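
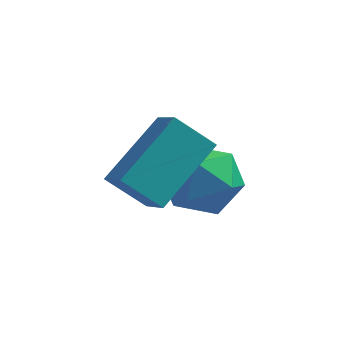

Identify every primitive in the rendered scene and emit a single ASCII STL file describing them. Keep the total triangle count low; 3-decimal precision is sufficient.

solid 
facet normal -0.591 0.636 -0.497
outer loop
vertex 0.915 -0.124 0.592
vertex 1.598 1.352 1.668
vertex 1.758 0.053 -0.185
endloop
endfacet
facet normal -0.350 -0.757 -0.552
outer loop
vertex 2.302 -0.532 0.272
vertex 0.915 -0.124 0.592
vertex 1.758 0.053 -0.185
endloop
endfacet
facet normal -0.591 0.636 -0.497
outer loop
vertex 1.758 0.053 -0.185
vertex 1.598 1.352 1.668
vertex 2.441 1.528 0.891
endloop
endfacet
facet normal 0.727 0.152 -0.670
outer loop
vertex 2.441 1.528 0.891
vertex 2.302 -0.532 0.272
vertex 1.758 0.053 -0.185
endloop
endfacet
facet normal -0.727 -0.152 0.670
outer loop
vertex 0.915 -0.124 0.592
vertex 2.142 0.767 2.125
vertex 1.598 1.352 1.668
endloop
endfacet
facet normal -0.350 -0.757 -0.551
outer loop
vertex 1.459 -0.708 1.049
vertex 0.915 -0.124 0.592
vertex 2.302 -0.532 0.272
endloop
endfacet
facet normal -0.726 -0.152 0.670
outer loop
vertex 1.459 -0.708 1.049
vertex 2.142 0.767 2.125
vertex 0.915 -0.124 0.592
endloop
endfacet
facet normal 0.350 0.757 0.552
outer loop
vertex 1.598 1.352 1.668
vertex 2.142 0.767 2.125
vertex 2.441 1.528 0.891
endloop
endfacet
facet normal 0.726 0.152 -0.670
outer loop
vertex 2.985 0.944 1.348
vertex 2.302 -0.532 0.272
vertex 2.441 1.528 0.891
endloop
endfacet
facet normal 0.350 0.757 0.552
outer loop
vertex 2.441 1.528 0.891
vertex 2.142 0.767 2.125
vertex 2.985 0.944 1.348
endloop
endfacet
facet normal 0.591 -0.636 0.497
outer loop
vertex 2.985 0.944 1.348
vertex 1.459 -0.708 1.049
vertex 2.302 -0.532 0.272
endloop
endfacet
facet normal 0.591 -0.636 0.496
outer loop
vertex 2.142 0.767 2.125
vertex 1.459 -0.708 1.049
vertex 2.985 0.944 1.348
endloop
endfacet
facet normal 0.030 0.142 0.989
outer loop
vertex 1.981 2.243 0.306
vertex 2.429 1.358 0.42
vertex 2.977 2.182 0.285
endloop
endfacet
facet normal 0.060 0.765 0.641
outer loop
vertex 1.981 2.243 0.306
vertex 2.977 2.182 0.285
vertex 2.499 2.767 -0.369
endloop
endfacet
facet normal -0.523 0.819 0.235
outer loop
vertex 1.981 2.243 0.306
vertex 2.499 2.767 -0.369
vertex 1.655 2.305 -0.637
endloop
endfacet
facet normal -0.915 0.231 0.331
outer loop
vertex 1.981 2.243 0.306
vertex 1.655 2.305 -0.637
vertex 1.612 1.434 -0.149
endloop
endfacet
facet normal -0.573 -0.187 0.798
outer loop
vertex 1.981 2.243 0.306
vertex 1.612 1.434 -0.149
vertex 2.429 1.358 0.42
endloop
endfacet
facet normal 0.629 0.749 0.210
outer loop
vertex 2.499 2.767 -0.369
vertex 2.977 2.182 0.285
vertex 3.268 2.206 -0.671
endloop
endfacet
facet normal 0.579 -0.258 0.774
outer loop
vertex 2.977 2.182 0.285
vertex 2.429 1.358 0.42
vertex 3.225 1.335 -0.183
endloop
endfacet
facet normal -0.396 -0.793 0.463
outer loop
vertex 2.429 1.358 0.42
vertex 1.612 1.434 -0.149
vertex 2.381 0.873 -0.451
endloop
endfacet
facet normal -0.949 -0.117 -0.292
outer loop
vertex 1.612 1.434 -0.149
vertex 1.655 2.305 -0.637
vertex 1.903 1.458 -1.105
endloop
endfacet
facet normal -0.315 0.836 -0.448
outer loop
vertex 1.655 2.305 -0.637
vertex 2.499 2.767 -0.369
vertex 2.451 2.282 -1.24
endloop
endfacet
facet normal 0.915 -0.231 -0.331
outer loop
vertex 2.899 1.397 -1.126
vertex 3.268 2.206 -0.671
vertex 3.225 1.335 -0.183
endloop
endfacet
facet normal 0.523 -0.819 -0.235
outer loop
vertex 2.899 1.397 -1.126
vertex 3.225 1.335 -0.183
vertex 2.381 0.873 -0.451
endloop
endfacet
facet normal -0.060 -0.765 -0.641
outer loop
vertex 2.899 1.397 -1.126
vertex 2.381 0.873 -0.451
vertex 1.903 1.458 -1.105
endloop
endfacet
facet normal -0.030 -0.142 -0.989
outer loop
vertex 2.899 1.397 -1.126
vertex 1.903 1.458 -1.105
vertex 2.451 2.282 -1.24
endloop
endfacet
facet normal 0.573 0.187 -0.798
outer loop
vertex 2.899 1.397 -1.126
vertex 2.451 2.282 -1.24
vertex 3.268 2.206 -0.671
endloop
endfacet
facet normal 0.949 0.117 0.292
outer loop
vertex 3.225 1.335 -0.183
vertex 3.268 2.206 -0.671
vertex 2.977 2.182 0.285
endloop
endfacet
facet normal 0.315 -0.836 0.448
outer loop
vertex 2.381 0.873 -0.451
vertex 3.225 1.335 -0.183
vertex 2.429 1.358 0.42
endloop
endfacet
facet normal -0.629 -0.749 -0.210
outer loop
vertex 1.903 1.458 -1.105
vertex 2.381 0.873 -0.451
vertex 1.612 1.434 -0.149
endloop
endfacet
facet normal -0.579 0.258 -0.774
outer loop
vertex 2.451 2.282 -1.24
vertex 1.903 1.458 -1.105
vertex 1.655 2.305 -0.637
endloop
endfacet
facet normal 0.396 0.793 -0.463
outer loop
vertex 3.268 2.206 -0.671
vertex 2.451 2.282 -1.24
vertex 2.499 2.767 -0.369
endloop
endfacet

endsolid


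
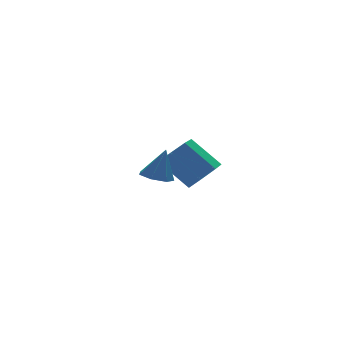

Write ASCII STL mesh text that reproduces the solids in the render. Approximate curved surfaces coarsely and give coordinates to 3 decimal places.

solid 
facet normal 0.471 -0.575 -0.670
outer loop
vertex 3.849 1.03 0.827
vertex 3.034 0.436 0.764
vertex 3.26 1.256 0.219
endloop
endfacet
facet normal 0.571 0.777 -0.264
outer loop
vertex 3.849 1.03 0.827
vertex 3.26 1.256 0.219
vertex 2.94 2.138 2.12
endloop
endfacet
facet normal 0.571 0.777 -0.264
outer loop
vertex 2.94 2.138 2.12
vertex 3.26 1.256 0.219
vertex 2.351 2.364 1.512
endloop
endfacet
facet normal -0.471 0.574 0.670
outer loop
vertex 2.94 2.138 2.12
vertex 2.351 2.364 1.512
vertex 2.126 1.544 2.056
endloop
endfacet
facet normal 0.471 -0.575 -0.669
outer loop
vertex 3.26 1.256 0.219
vertex 3.034 0.436 0.764
vertex 2.501 0.865 0.021
endloop
endfacet
facet normal -0.169 0.686 -0.707
outer loop
vertex 3.26 1.256 0.219
vertex 2.501 0.865 0.021
vertex 2.351 2.364 1.512
endloop
endfacet
facet normal -0.169 0.686 -0.707
outer loop
vertex 2.351 2.364 1.512
vertex 2.501 0.865 0.021
vertex 1.592 1.973 1.314
endloop
endfacet
facet normal -0.470 0.574 0.670
outer loop
vertex 2.351 2.364 1.512
vertex 1.592 1.973 1.314
vertex 2.126 1.544 2.056
endloop
endfacet
facet normal 0.471 -0.574 -0.670
outer loop
vertex 2.501 0.865 0.021
vertex 3.034 0.436 0.764
vertex 2.144 0.151 0.382
endloop
endfacet
facet normal -0.782 0.079 -0.618
outer loop
vertex 2.501 0.865 0.021
vertex 2.144 0.151 0.382
vertex 1.592 1.973 1.314
endloop
endfacet
facet normal -0.782 0.079 -0.618
outer loop
vertex 1.592 1.973 1.314
vertex 2.144 0.151 0.382
vertex 1.235 1.259 1.675
endloop
endfacet
facet normal -0.470 0.574 0.670
outer loop
vertex 1.592 1.973 1.314
vertex 1.235 1.259 1.675
vertex 2.126 1.544 2.056
endloop
endfacet
facet normal 0.471 -0.574 -0.670
outer loop
vertex 2.144 0.151 0.382
vertex 3.034 0.436 0.764
vertex 2.457 -0.349 1.031
endloop
endfacet
facet normal -0.807 -0.588 -0.064
outer loop
vertex 2.144 0.151 0.382
vertex 2.457 -0.349 1.031
vertex 1.235 1.259 1.675
endloop
endfacet
facet normal -0.807 -0.588 -0.063
outer loop
vertex 1.235 1.259 1.675
vertex 2.457 -0.349 1.031
vertex 1.549 0.759 2.323
endloop
endfacet
facet normal -0.470 0.574 0.671
outer loop
vertex 1.235 1.259 1.675
vertex 1.549 0.759 2.323
vertex 2.126 1.544 2.056
endloop
endfacet
facet normal 0.471 -0.574 -0.670
outer loop
vertex 2.457 -0.349 1.031
vertex 3.034 0.436 0.764
vertex 3.205 -0.257 1.478
endloop
endfacet
facet normal -0.223 -0.812 0.540
outer loop
vertex 2.457 -0.349 1.031
vertex 3.205 -0.257 1.478
vertex 1.549 0.759 2.323
endloop
endfacet
facet normal -0.223 -0.812 0.539
outer loop
vertex 1.549 0.759 2.323
vertex 3.205 -0.257 1.478
vertex 2.297 0.851 2.771
endloop
endfacet
facet normal -0.471 0.574 0.669
outer loop
vertex 1.549 0.759 2.323
vertex 2.297 0.851 2.771
vertex 2.126 1.544 2.056
endloop
endfacet
facet normal 0.470 -0.575 -0.670
outer loop
vertex 3.205 -0.257 1.478
vertex 3.034 0.436 0.764
vertex 3.825 0.356 1.387
endloop
endfacet
facet normal 0.528 -0.425 0.735
outer loop
vertex 3.205 -0.257 1.478
vertex 3.825 0.356 1.387
vertex 2.297 0.851 2.771
endloop
endfacet
facet normal 0.528 -0.424 0.735
outer loop
vertex 2.297 0.851 2.771
vertex 3.825 0.356 1.387
vertex 2.916 1.464 2.68
endloop
endfacet
facet normal -0.471 0.575 0.670
outer loop
vertex 2.297 0.851 2.771
vertex 2.916 1.464 2.68
vertex 2.126 1.544 2.056
endloop
endfacet
facet normal 0.470 -0.574 -0.671
outer loop
vertex 3.825 0.356 1.387
vertex 3.034 0.436 0.764
vertex 3.849 1.03 0.827
endloop
endfacet
facet normal 0.882 0.282 0.378
outer loop
vertex 3.825 0.356 1.387
vertex 3.849 1.03 0.827
vertex 2.916 1.464 2.68
endloop
endfacet
facet normal 0.882 0.282 0.378
outer loop
vertex 2.916 1.464 2.68
vertex 3.849 1.03 0.827
vertex 2.94 2.138 2.12
endloop
endfacet
facet normal -0.471 0.574 0.670
outer loop
vertex 2.916 1.464 2.68
vertex 2.94 2.138 2.12
vertex 2.126 1.544 2.056
endloop
endfacet
facet normal -0.301 -0.007 -0.954
outer loop
vertex -0.676 -3.655 2.972
vertex -1.343 -3.925 3.184
vertex -1.13 -3.21 3.112
endloop
endfacet
facet normal 0.717 0.667 0.204
outer loop
vertex -0.676 -3.655 2.972
vertex -1.13 -3.21 3.112
vertex -0.897 -3.915 4.596
endloop
endfacet
facet normal -0.300 -0.007 -0.954
outer loop
vertex -1.13 -3.21 3.112
vertex -1.343 -3.925 3.184
vertex -1.744 -3.303 3.306
endloop
endfacet
facet normal -0.001 0.903 0.429
outer loop
vertex -1.13 -3.21 3.112
vertex -1.744 -3.303 3.306
vertex -0.897 -3.915 4.596
endloop
endfacet
facet normal -0.301 -0.007 -0.953
outer loop
vertex -1.744 -3.303 3.306
vertex -1.343 -3.925 3.184
vertex -2.056 -3.865 3.409
endloop
endfacet
facet normal -0.625 0.462 0.629
outer loop
vertex -1.744 -3.303 3.306
vertex -2.056 -3.865 3.409
vertex -0.897 -3.915 4.596
endloop
endfacet
facet normal -0.301 -0.006 -0.953
outer loop
vertex -2.056 -3.865 3.409
vertex -1.343 -3.925 3.184
vertex -1.831 -4.472 3.342
endloop
endfacet
facet normal -0.683 -0.325 0.654
outer loop
vertex -2.056 -3.865 3.409
vertex -1.831 -4.472 3.342
vertex -0.897 -3.915 4.596
endloop
endfacet
facet normal -0.300 -0.007 -0.954
outer loop
vertex -1.831 -4.472 3.342
vertex -1.343 -3.925 3.184
vertex -1.239 -4.667 3.157
endloop
endfacet
facet normal -0.134 -0.865 0.484
outer loop
vertex -1.831 -4.472 3.342
vertex -1.239 -4.667 3.157
vertex -0.897 -3.915 4.596
endloop
endfacet
facet normal -0.301 -0.007 -0.954
outer loop
vertex -1.239 -4.667 3.157
vertex -1.343 -3.925 3.184
vertex -0.725 -4.304 2.992
endloop
endfacet
facet normal 0.611 -0.752 0.248
outer loop
vertex -1.239 -4.667 3.157
vertex -0.725 -4.304 2.992
vertex -0.897 -3.915 4.596
endloop
endfacet
facet normal -0.300 -0.007 -0.954
outer loop
vertex -0.725 -4.304 2.992
vertex -1.343 -3.925 3.184
vertex -0.676 -3.655 2.972
endloop
endfacet
facet normal 0.990 -0.071 0.123
outer loop
vertex -0.725 -4.304 2.992
vertex -0.676 -3.655 2.972
vertex -0.897 -3.915 4.596
endloop
endfacet

endsolid


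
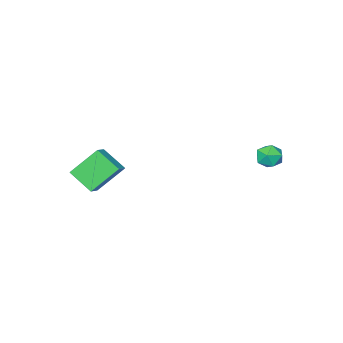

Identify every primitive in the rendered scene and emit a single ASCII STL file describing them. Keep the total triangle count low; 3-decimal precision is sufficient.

solid 
facet normal 0.074 0.590 0.804
outer loop
vertex -3.94 2.028 3.772
vertex -3.848 1.486 4.161
vertex -3.319 1.797 3.884
endloop
endfacet
facet normal 0.306 0.927 0.217
outer loop
vertex -3.94 2.028 3.772
vertex -3.319 1.797 3.884
vertex -3.496 2.0 3.267
endloop
endfacet
facet normal -0.230 0.940 -0.254
outer loop
vertex -3.94 2.028 3.772
vertex -3.496 2.0 3.267
vertex -4.134 1.816 3.163
endloop
endfacet
facet normal -0.791 0.611 0.039
outer loop
vertex -3.94 2.028 3.772
vertex -4.134 1.816 3.163
vertex -4.352 1.498 3.715
endloop
endfacet
facet normal -0.604 0.395 0.693
outer loop
vertex -3.94 2.028 3.772
vertex -4.352 1.498 3.715
vertex -3.848 1.486 4.161
endloop
endfacet
facet normal 0.837 0.544 -0.061
outer loop
vertex -3.496 2.0 3.267
vertex -3.319 1.797 3.884
vertex -3.128 1.442 3.345
endloop
endfacet
facet normal 0.465 -0.002 0.886
outer loop
vertex -3.319 1.797 3.884
vertex -3.848 1.486 4.161
vertex -3.346 1.124 3.897
endloop
endfacet
facet normal -0.632 -0.318 0.706
outer loop
vertex -3.848 1.486 4.161
vertex -4.352 1.498 3.715
vertex -3.984 0.94 3.793
endloop
endfacet
facet normal -0.936 0.031 -0.352
outer loop
vertex -4.352 1.498 3.715
vertex -4.134 1.816 3.163
vertex -4.161 1.143 3.176
endloop
endfacet
facet normal -0.028 0.563 -0.826
outer loop
vertex -4.134 1.816 3.163
vertex -3.496 2.0 3.267
vertex -3.632 1.454 2.899
endloop
endfacet
facet normal 0.791 -0.611 -0.039
outer loop
vertex -3.54 0.912 3.288
vertex -3.128 1.442 3.345
vertex -3.346 1.124 3.897
endloop
endfacet
facet normal 0.230 -0.940 0.254
outer loop
vertex -3.54 0.912 3.288
vertex -3.346 1.124 3.897
vertex -3.984 0.94 3.793
endloop
endfacet
facet normal -0.306 -0.927 -0.217
outer loop
vertex -3.54 0.912 3.288
vertex -3.984 0.94 3.793
vertex -4.161 1.143 3.176
endloop
endfacet
facet normal -0.074 -0.590 -0.804
outer loop
vertex -3.54 0.912 3.288
vertex -4.161 1.143 3.176
vertex -3.632 1.454 2.899
endloop
endfacet
facet normal 0.604 -0.395 -0.693
outer loop
vertex -3.54 0.912 3.288
vertex -3.632 1.454 2.899
vertex -3.128 1.442 3.345
endloop
endfacet
facet normal 0.936 -0.031 0.352
outer loop
vertex -3.346 1.124 3.897
vertex -3.128 1.442 3.345
vertex -3.319 1.797 3.884
endloop
endfacet
facet normal 0.028 -0.563 0.826
outer loop
vertex -3.984 0.94 3.793
vertex -3.346 1.124 3.897
vertex -3.848 1.486 4.161
endloop
endfacet
facet normal -0.837 -0.544 0.061
outer loop
vertex -4.161 1.143 3.176
vertex -3.984 0.94 3.793
vertex -4.352 1.498 3.715
endloop
endfacet
facet normal -0.465 0.002 -0.886
outer loop
vertex -3.632 1.454 2.899
vertex -4.161 1.143 3.176
vertex -4.134 1.816 3.163
endloop
endfacet
facet normal 0.632 0.318 -0.706
outer loop
vertex -3.128 1.442 3.345
vertex -3.632 1.454 2.899
vertex -3.496 2.0 3.267
endloop
endfacet
facet normal -0.741 -0.490 -0.460
outer loop
vertex 0.952 -3.764 3.196
vertex 0.668 -2.651 2.468
vertex 2.037 -4.275 1.991
endloop
endfacet
facet normal 0.209 -0.819 0.535
outer loop
vertex 2.652 -3.869 2.372
vertex 0.952 -3.764 3.196
vertex 2.037 -4.275 1.991
endloop
endfacet
facet normal -0.741 -0.490 -0.459
outer loop
vertex 2.037 -4.275 1.991
vertex 0.668 -2.651 2.468
vertex 1.753 -3.163 1.263
endloop
endfacet
facet normal 0.638 -0.301 -0.709
outer loop
vertex 1.753 -3.163 1.263
vertex 2.652 -3.869 2.372
vertex 2.037 -4.275 1.991
endloop
endfacet
facet normal -0.638 0.301 0.709
outer loop
vertex 0.952 -3.764 3.196
vertex 1.283 -2.245 2.849
vertex 0.668 -2.651 2.468
endloop
endfacet
facet normal 0.209 -0.818 0.536
outer loop
vertex 1.567 -3.357 3.577
vertex 0.952 -3.764 3.196
vertex 2.652 -3.869 2.372
endloop
endfacet
facet normal -0.638 0.301 0.709
outer loop
vertex 1.567 -3.357 3.577
vertex 1.283 -2.245 2.849
vertex 0.952 -3.764 3.196
endloop
endfacet
facet normal -0.209 0.818 -0.535
outer loop
vertex 0.668 -2.651 2.468
vertex 1.283 -2.245 2.849
vertex 1.753 -3.163 1.263
endloop
endfacet
facet normal 0.638 -0.301 -0.709
outer loop
vertex 2.368 -2.756 1.644
vertex 2.652 -3.869 2.372
vertex 1.753 -3.163 1.263
endloop
endfacet
facet normal -0.210 0.818 -0.536
outer loop
vertex 1.753 -3.163 1.263
vertex 1.283 -2.245 2.849
vertex 2.368 -2.756 1.644
endloop
endfacet
facet normal 0.741 0.490 0.459
outer loop
vertex 2.368 -2.756 1.644
vertex 1.567 -3.357 3.577
vertex 2.652 -3.869 2.372
endloop
endfacet
facet normal 0.741 0.490 0.459
outer loop
vertex 1.283 -2.245 2.849
vertex 1.567 -3.357 3.577
vertex 2.368 -2.756 1.644
endloop
endfacet

endsolid


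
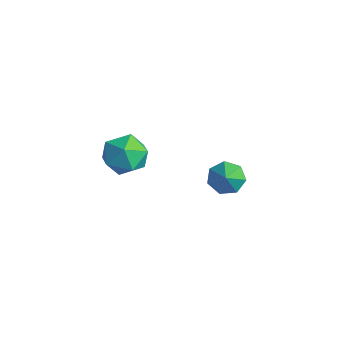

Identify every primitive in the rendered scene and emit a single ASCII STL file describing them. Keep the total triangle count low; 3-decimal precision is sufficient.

solid 
facet normal 0.098 0.848 0.521
outer loop
vertex 1.256 -2.488 3.832
vertex 1.235 -3.135 4.89
vertex 2.315 -2.911 4.322
endloop
endfacet
facet normal 0.414 0.903 -0.116
outer loop
vertex 1.256 -2.488 3.832
vertex 2.315 -2.911 4.322
vertex 2.126 -2.982 3.098
endloop
endfacet
facet normal -0.078 0.782 -0.619
outer loop
vertex 1.256 -2.488 3.832
vertex 2.126 -2.982 3.098
vertex 0.929 -3.251 2.91
endloop
endfacet
facet normal -0.699 0.653 -0.292
outer loop
vertex 1.256 -2.488 3.832
vertex 0.929 -3.251 2.91
vertex 0.378 -3.345 4.017
endloop
endfacet
facet normal -0.590 0.694 0.413
outer loop
vertex 1.256 -2.488 3.832
vertex 0.378 -3.345 4.017
vertex 1.235 -3.135 4.89
endloop
endfacet
facet normal 0.907 0.388 -0.163
outer loop
vertex 2.126 -2.982 3.098
vertex 2.315 -2.911 4.322
vertex 2.642 -3.935 3.703
endloop
endfacet
facet normal 0.395 0.300 0.869
outer loop
vertex 2.315 -2.911 4.322
vertex 1.235 -3.135 4.89
vertex 2.091 -4.029 4.81
endloop
endfacet
facet normal -0.719 0.051 0.693
outer loop
vertex 1.235 -3.135 4.89
vertex 0.378 -3.345 4.017
vertex 0.894 -4.298 4.622
endloop
endfacet
facet normal -0.895 -0.016 -0.447
outer loop
vertex 0.378 -3.345 4.017
vertex 0.929 -3.251 2.91
vertex 0.705 -4.369 3.398
endloop
endfacet
facet normal 0.110 0.192 -0.975
outer loop
vertex 0.929 -3.251 2.91
vertex 2.126 -2.982 3.098
vertex 1.785 -4.145 2.83
endloop
endfacet
facet normal 0.699 -0.653 0.292
outer loop
vertex 1.764 -4.792 3.888
vertex 2.642 -3.935 3.703
vertex 2.091 -4.029 4.81
endloop
endfacet
facet normal 0.078 -0.782 0.619
outer loop
vertex 1.764 -4.792 3.888
vertex 2.091 -4.029 4.81
vertex 0.894 -4.298 4.622
endloop
endfacet
facet normal -0.414 -0.903 0.116
outer loop
vertex 1.764 -4.792 3.888
vertex 0.894 -4.298 4.622
vertex 0.705 -4.369 3.398
endloop
endfacet
facet normal -0.098 -0.848 -0.521
outer loop
vertex 1.764 -4.792 3.888
vertex 0.705 -4.369 3.398
vertex 1.785 -4.145 2.83
endloop
endfacet
facet normal 0.590 -0.694 -0.413
outer loop
vertex 1.764 -4.792 3.888
vertex 1.785 -4.145 2.83
vertex 2.642 -3.935 3.703
endloop
endfacet
facet normal 0.895 0.016 0.447
outer loop
vertex 2.091 -4.029 4.81
vertex 2.642 -3.935 3.703
vertex 2.315 -2.911 4.322
endloop
endfacet
facet normal -0.110 -0.192 0.975
outer loop
vertex 0.894 -4.298 4.622
vertex 2.091 -4.029 4.81
vertex 1.235 -3.135 4.89
endloop
endfacet
facet normal -0.907 -0.388 0.163
outer loop
vertex 0.705 -4.369 3.398
vertex 0.894 -4.298 4.622
vertex 0.378 -3.345 4.017
endloop
endfacet
facet normal -0.395 -0.300 -0.869
outer loop
vertex 1.785 -4.145 2.83
vertex 0.705 -4.369 3.398
vertex 0.929 -3.251 2.91
endloop
endfacet
facet normal 0.719 -0.051 -0.693
outer loop
vertex 2.642 -3.935 3.703
vertex 1.785 -4.145 2.83
vertex 2.126 -2.982 3.098
endloop
endfacet
facet normal -0.594 0.438 -0.674
outer loop
vertex 1.949 2.335 -1.616
vertex 1.193 2.228 -1.019
vertex 1.812 2.971 -1.082
endloop
endfacet
facet normal 0.978 0.207 0.005
outer loop
vertex 1.949 2.335 -1.616
vertex 1.812 2.971 -1.082
vertex 2.107 1.552 0.019
endloop
endfacet
facet normal -0.594 0.438 -0.674
outer loop
vertex 1.812 2.971 -1.082
vertex 1.193 2.228 -1.019
vertex 1.209 3.047 -0.501
endloop
endfacet
facet normal 0.610 0.561 0.560
outer loop
vertex 1.812 2.971 -1.082
vertex 1.209 3.047 -0.501
vertex 2.107 1.552 0.019
endloop
endfacet
facet normal -0.594 0.438 -0.675
outer loop
vertex 1.209 3.047 -0.501
vertex 1.193 2.228 -1.019
vertex 0.593 2.506 -0.31
endloop
endfacet
facet normal 0.003 0.330 0.944
outer loop
vertex 1.209 3.047 -0.501
vertex 0.593 2.506 -0.31
vertex 2.107 1.552 0.019
endloop
endfacet
facet normal -0.594 0.439 -0.675
outer loop
vertex 0.593 2.506 -0.31
vertex 1.193 2.228 -1.019
vertex 0.428 1.755 -0.653
endloop
endfacet
facet normal -0.385 -0.312 0.868
outer loop
vertex 0.593 2.506 -0.31
vertex 0.428 1.755 -0.653
vertex 2.107 1.552 0.019
endloop
endfacet
facet normal -0.594 0.438 -0.675
outer loop
vertex 0.428 1.755 -0.653
vertex 1.193 2.228 -1.019
vertex 0.84 1.36 -1.272
endloop
endfacet
facet normal -0.262 -0.883 0.389
outer loop
vertex 0.428 1.755 -0.653
vertex 0.84 1.36 -1.272
vertex 2.107 1.552 0.019
endloop
endfacet
facet normal -0.595 0.438 -0.674
outer loop
vertex 0.84 1.36 -1.272
vertex 1.193 2.228 -1.019
vertex 1.516 1.618 -1.701
endloop
endfacet
facet normal 0.279 -0.951 -0.132
outer loop
vertex 0.84 1.36 -1.272
vertex 1.516 1.618 -1.701
vertex 2.107 1.552 0.019
endloop
endfacet
facet normal -0.594 0.439 -0.674
outer loop
vertex 1.516 1.618 -1.701
vertex 1.193 2.228 -1.019
vertex 1.949 2.335 -1.616
endloop
endfacet
facet normal 0.831 -0.466 -0.303
outer loop
vertex 1.516 1.618 -1.701
vertex 1.949 2.335 -1.616
vertex 2.107 1.552 0.019
endloop
endfacet

endsolid


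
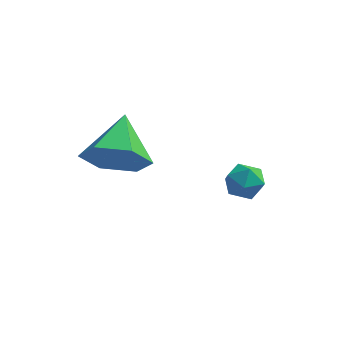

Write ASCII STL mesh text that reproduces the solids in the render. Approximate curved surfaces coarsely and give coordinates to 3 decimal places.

solid 
facet normal 0.072 -0.876 -0.476
outer loop
vertex -1.802 -2.967 1.93
vertex -2.288 -3.464 2.771
vertex -2.887 -3.068 1.951
endloop
endfacet
facet normal -0.088 0.836 -0.542
outer loop
vertex -1.802 -2.967 1.93
vertex -2.887 -3.068 1.951
vertex -2.412 -1.956 3.589
endloop
endfacet
facet normal 0.072 -0.877 -0.476
outer loop
vertex -2.887 -3.068 1.951
vertex -2.288 -3.464 2.771
vertex -3.373 -3.564 2.791
endloop
endfacet
facet normal -0.817 0.559 -0.143
outer loop
vertex -2.887 -3.068 1.951
vertex -3.373 -3.564 2.791
vertex -2.412 -1.956 3.589
endloop
endfacet
facet normal 0.072 -0.877 -0.476
outer loop
vertex -3.373 -3.564 2.791
vertex -2.288 -3.464 2.771
vertex -2.774 -3.96 3.611
endloop
endfacet
facet normal -0.764 0.145 0.628
outer loop
vertex -3.373 -3.564 2.791
vertex -2.774 -3.96 3.611
vertex -2.412 -1.956 3.589
endloop
endfacet
facet normal 0.072 -0.876 -0.476
outer loop
vertex -2.774 -3.96 3.611
vertex -2.288 -3.464 2.771
vertex -1.689 -3.86 3.59
endloop
endfacet
facet normal 0.019 0.008 1.000
outer loop
vertex -2.774 -3.96 3.611
vertex -1.689 -3.86 3.59
vertex -2.412 -1.956 3.589
endloop
endfacet
facet normal 0.072 -0.876 -0.476
outer loop
vertex -1.689 -3.86 3.59
vertex -2.288 -3.464 2.771
vertex -1.203 -3.364 2.75
endloop
endfacet
facet normal 0.748 0.284 0.600
outer loop
vertex -1.689 -3.86 3.59
vertex -1.203 -3.364 2.75
vertex -2.412 -1.956 3.589
endloop
endfacet
facet normal 0.072 -0.876 -0.476
outer loop
vertex -1.203 -3.364 2.75
vertex -2.288 -3.464 2.771
vertex -1.802 -2.967 1.93
endloop
endfacet
facet normal 0.695 0.698 -0.170
outer loop
vertex -1.203 -3.364 2.75
vertex -1.802 -2.967 1.93
vertex -2.412 -1.956 3.589
endloop
endfacet
facet normal -0.388 0.079 0.918
outer loop
vertex 0.41 0.734 -0.252
vertex 0.232 0.03 -0.267
vertex 0.879 0.235 -0.011
endloop
endfacet
facet normal 0.149 0.540 0.829
outer loop
vertex 0.41 0.734 -0.252
vertex 0.879 0.235 -0.011
vertex 1.115 0.79 -0.415
endloop
endfacet
facet normal -0.013 0.961 0.275
outer loop
vertex 0.41 0.734 -0.252
vertex 1.115 0.79 -0.415
vertex 0.613 0.928 -0.921
endloop
endfacet
facet normal -0.651 0.759 0.023
outer loop
vertex 0.41 0.734 -0.252
vertex 0.613 0.928 -0.921
vertex 0.068 0.458 -0.83
endloop
endfacet
facet normal -0.882 0.214 0.420
outer loop
vertex 0.41 0.734 -0.252
vertex 0.068 0.458 -0.83
vertex 0.232 0.03 -0.267
endloop
endfacet
facet normal 0.733 0.168 0.659
outer loop
vertex 1.115 0.79 -0.415
vertex 0.879 0.235 -0.011
vertex 1.372 0.122 -0.53
endloop
endfacet
facet normal -0.135 -0.579 0.804
outer loop
vertex 0.879 0.235 -0.011
vertex 0.232 0.03 -0.267
vertex 0.827 -0.348 -0.439
endloop
endfacet
facet normal -0.933 -0.359 -0.001
outer loop
vertex 0.232 0.03 -0.267
vertex 0.068 0.458 -0.83
vertex 0.325 -0.21 -0.945
endloop
endfacet
facet normal -0.558 0.523 -0.644
outer loop
vertex 0.068 0.458 -0.83
vertex 0.613 0.928 -0.921
vertex 0.561 0.345 -1.349
endloop
endfacet
facet normal 0.472 0.850 -0.236
outer loop
vertex 0.613 0.928 -0.921
vertex 1.115 0.79 -0.415
vertex 1.208 0.55 -1.093
endloop
endfacet
facet normal 0.651 -0.759 -0.023
outer loop
vertex 1.03 -0.154 -1.108
vertex 1.372 0.122 -0.53
vertex 0.827 -0.348 -0.439
endloop
endfacet
facet normal 0.013 -0.961 -0.275
outer loop
vertex 1.03 -0.154 -1.108
vertex 0.827 -0.348 -0.439
vertex 0.325 -0.21 -0.945
endloop
endfacet
facet normal -0.149 -0.540 -0.829
outer loop
vertex 1.03 -0.154 -1.108
vertex 0.325 -0.21 -0.945
vertex 0.561 0.345 -1.349
endloop
endfacet
facet normal 0.388 -0.079 -0.918
outer loop
vertex 1.03 -0.154 -1.108
vertex 0.561 0.345 -1.349
vertex 1.208 0.55 -1.093
endloop
endfacet
facet normal 0.882 -0.214 -0.420
outer loop
vertex 1.03 -0.154 -1.108
vertex 1.208 0.55 -1.093
vertex 1.372 0.122 -0.53
endloop
endfacet
facet normal 0.558 -0.523 0.644
outer loop
vertex 0.827 -0.348 -0.439
vertex 1.372 0.122 -0.53
vertex 0.879 0.235 -0.011
endloop
endfacet
facet normal -0.472 -0.850 0.236
outer loop
vertex 0.325 -0.21 -0.945
vertex 0.827 -0.348 -0.439
vertex 0.232 0.03 -0.267
endloop
endfacet
facet normal -0.733 -0.168 -0.659
outer loop
vertex 0.561 0.345 -1.349
vertex 0.325 -0.21 -0.945
vertex 0.068 0.458 -0.83
endloop
endfacet
facet normal 0.135 0.579 -0.804
outer loop
vertex 1.208 0.55 -1.093
vertex 0.561 0.345 -1.349
vertex 0.613 0.928 -0.921
endloop
endfacet
facet normal 0.933 0.359 0.001
outer loop
vertex 1.372 0.122 -0.53
vertex 1.208 0.55 -1.093
vertex 1.115 0.79 -0.415
endloop
endfacet

endsolid


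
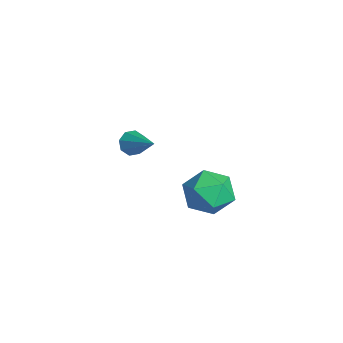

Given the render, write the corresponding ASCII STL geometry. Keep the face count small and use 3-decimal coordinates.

solid 
facet normal -0.809 -0.319 -0.494
outer loop
vertex -2.09 -0.87 -0.843
vertex -2.476 -0.639 -0.36
vertex -2.231 -0.391 -0.921
endloop
endfacet
facet normal 0.748 0.114 -0.654
outer loop
vertex -2.09 -0.87 -0.843
vertex -2.231 -0.391 -0.921
vertex -1.004 -0.061 0.54
endloop
endfacet
facet normal -0.810 -0.317 -0.494
outer loop
vertex -2.231 -0.391 -0.921
vertex -2.476 -0.639 -0.36
vertex -2.515 -0.057 -0.67
endloop
endfacet
facet normal 0.418 0.746 -0.519
outer loop
vertex -2.231 -0.391 -0.921
vertex -2.515 -0.057 -0.67
vertex -1.004 -0.061 0.54
endloop
endfacet
facet normal -0.809 -0.318 -0.495
outer loop
vertex -2.515 -0.057 -0.67
vertex -2.476 -0.639 -0.36
vertex -2.777 -0.064 -0.237
endloop
endfacet
facet normal -0.007 1.000 0.012
outer loop
vertex -2.515 -0.057 -0.67
vertex -2.777 -0.064 -0.237
vertex -1.004 -0.061 0.54
endloop
endfacet
facet normal -0.809 -0.318 -0.495
outer loop
vertex -2.777 -0.064 -0.237
vertex -2.476 -0.639 -0.36
vertex -2.862 -0.408 0.123
endloop
endfacet
facet normal -0.277 0.727 0.629
outer loop
vertex -2.777 -0.064 -0.237
vertex -2.862 -0.408 0.123
vertex -1.004 -0.061 0.54
endloop
endfacet
facet normal -0.809 -0.316 -0.495
outer loop
vertex -2.862 -0.408 0.123
vertex -2.476 -0.639 -0.36
vertex -2.722 -0.887 0.2
endloop
endfacet
facet normal -0.234 0.087 0.968
outer loop
vertex -2.862 -0.408 0.123
vertex -2.722 -0.887 0.2
vertex -1.004 -0.061 0.54
endloop
endfacet
facet normal -0.808 -0.318 -0.496
outer loop
vertex -2.722 -0.887 0.2
vertex -2.476 -0.639 -0.36
vertex -2.437 -1.22 -0.051
endloop
endfacet
facet normal 0.097 -0.545 0.833
outer loop
vertex -2.722 -0.887 0.2
vertex -2.437 -1.22 -0.051
vertex -1.004 -0.061 0.54
endloop
endfacet
facet normal -0.809 -0.317 -0.494
outer loop
vertex -2.437 -1.22 -0.051
vertex -2.476 -0.639 -0.36
vertex -2.176 -1.213 -0.483
endloop
endfacet
facet normal 0.521 -0.798 0.302
outer loop
vertex -2.437 -1.22 -0.051
vertex -2.176 -1.213 -0.483
vertex -1.004 -0.061 0.54
endloop
endfacet
facet normal -0.809 -0.317 -0.495
outer loop
vertex -2.176 -1.213 -0.483
vertex -2.476 -0.639 -0.36
vertex -2.09 -0.87 -0.843
endloop
endfacet
facet normal 0.791 -0.527 -0.313
outer loop
vertex -2.176 -1.213 -0.483
vertex -2.09 -0.87 -0.843
vertex -1.004 -0.061 0.54
endloop
endfacet
facet normal -0.811 -0.334 0.480
outer loop
vertex 1.738 1.303 0.21
vertex 2.254 0.254 0.353
vertex 2.391 1.094 1.168
endloop
endfacet
facet normal -0.729 0.369 0.577
outer loop
vertex 1.738 1.303 0.21
vertex 2.391 1.094 1.168
vertex 2.475 2.129 0.613
endloop
endfacet
facet normal -0.729 0.682 -0.065
outer loop
vertex 1.738 1.303 0.21
vertex 2.475 2.129 0.613
vertex 2.391 1.929 -0.545
endloop
endfacet
facet normal -0.811 0.173 -0.558
outer loop
vertex 1.738 1.303 0.21
vertex 2.391 1.929 -0.545
vertex 2.254 0.77 -0.705
endloop
endfacet
facet normal -0.863 -0.455 -0.222
outer loop
vertex 1.738 1.303 0.21
vertex 2.254 0.77 -0.705
vertex 2.254 0.254 0.353
endloop
endfacet
facet normal -0.089 0.476 0.875
outer loop
vertex 2.475 2.129 0.613
vertex 2.391 1.094 1.168
vertex 3.446 1.59 1.005
endloop
endfacet
facet normal -0.224 -0.660 0.717
outer loop
vertex 2.391 1.094 1.168
vertex 2.254 0.254 0.353
vertex 3.309 0.431 0.845
endloop
endfacet
facet normal -0.306 -0.856 -0.417
outer loop
vertex 2.254 0.254 0.353
vertex 2.254 0.77 -0.705
vertex 3.225 0.231 -0.313
endloop
endfacet
facet normal -0.223 0.159 -0.962
outer loop
vertex 2.254 0.77 -0.705
vertex 2.391 1.929 -0.545
vertex 3.309 1.266 -0.868
endloop
endfacet
facet normal -0.089 0.983 -0.163
outer loop
vertex 2.391 1.929 -0.545
vertex 2.475 2.129 0.613
vertex 3.446 2.106 -0.053
endloop
endfacet
facet normal 0.811 -0.173 0.558
outer loop
vertex 3.962 1.057 0.09
vertex 3.446 1.59 1.005
vertex 3.309 0.431 0.845
endloop
endfacet
facet normal 0.729 -0.682 0.065
outer loop
vertex 3.962 1.057 0.09
vertex 3.309 0.431 0.845
vertex 3.225 0.231 -0.313
endloop
endfacet
facet normal 0.729 -0.369 -0.577
outer loop
vertex 3.962 1.057 0.09
vertex 3.225 0.231 -0.313
vertex 3.309 1.266 -0.868
endloop
endfacet
facet normal 0.811 0.334 -0.480
outer loop
vertex 3.962 1.057 0.09
vertex 3.309 1.266 -0.868
vertex 3.446 2.106 -0.053
endloop
endfacet
facet normal 0.863 0.455 0.222
outer loop
vertex 3.962 1.057 0.09
vertex 3.446 2.106 -0.053
vertex 3.446 1.59 1.005
endloop
endfacet
facet normal 0.223 -0.159 0.962
outer loop
vertex 3.309 0.431 0.845
vertex 3.446 1.59 1.005
vertex 2.391 1.094 1.168
endloop
endfacet
facet normal 0.089 -0.983 0.163
outer loop
vertex 3.225 0.231 -0.313
vertex 3.309 0.431 0.845
vertex 2.254 0.254 0.353
endloop
endfacet
facet normal 0.089 -0.476 -0.875
outer loop
vertex 3.309 1.266 -0.868
vertex 3.225 0.231 -0.313
vertex 2.254 0.77 -0.705
endloop
endfacet
facet normal 0.224 0.660 -0.717
outer loop
vertex 3.446 2.106 -0.053
vertex 3.309 1.266 -0.868
vertex 2.391 1.929 -0.545
endloop
endfacet
facet normal 0.306 0.856 0.417
outer loop
vertex 3.446 1.59 1.005
vertex 3.446 2.106 -0.053
vertex 2.475 2.129 0.613
endloop
endfacet

endsolid


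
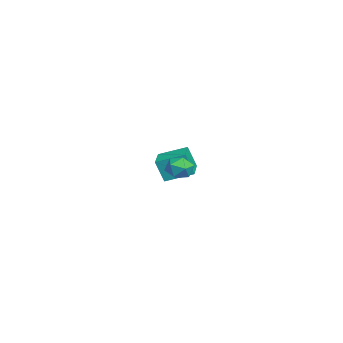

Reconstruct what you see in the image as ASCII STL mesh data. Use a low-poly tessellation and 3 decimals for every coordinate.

solid 
facet normal -0.084 0.912 -0.402
outer loop
vertex 2.65 -2.24 0.63
vertex 1.935 -2.251 0.754
vertex 2.386 -1.988 1.257
endloop
endfacet
facet normal 0.556 0.825 -0.098
outer loop
vertex 2.65 -2.24 0.63
vertex 2.386 -1.988 1.257
vertex 2.988 -2.394 1.253
endloop
endfacet
facet normal 0.873 0.266 -0.408
outer loop
vertex 2.65 -2.24 0.63
vertex 2.988 -2.394 1.253
vertex 2.908 -2.908 0.747
endloop
endfacet
facet normal 0.430 0.008 -0.903
outer loop
vertex 2.65 -2.24 0.63
vertex 2.908 -2.908 0.747
vertex 2.258 -2.82 0.438
endloop
endfacet
facet normal -0.162 0.407 -0.899
outer loop
vertex 2.65 -2.24 0.63
vertex 2.258 -2.82 0.438
vertex 1.935 -2.251 0.754
endloop
endfacet
facet normal 0.454 0.667 0.590
outer loop
vertex 2.988 -2.394 1.253
vertex 2.386 -1.988 1.257
vertex 2.482 -2.5 1.762
endloop
endfacet
facet normal -0.582 0.807 0.100
outer loop
vertex 2.386 -1.988 1.257
vertex 1.935 -2.251 0.754
vertex 1.832 -2.412 1.453
endloop
endfacet
facet normal -0.708 -0.010 -0.706
outer loop
vertex 1.935 -2.251 0.754
vertex 2.258 -2.82 0.438
vertex 1.752 -2.926 0.947
endloop
endfacet
facet normal 0.250 -0.656 -0.712
outer loop
vertex 2.258 -2.82 0.438
vertex 2.908 -2.908 0.747
vertex 2.354 -3.332 0.943
endloop
endfacet
facet normal 0.967 -0.237 0.088
outer loop
vertex 2.908 -2.908 0.747
vertex 2.988 -2.394 1.253
vertex 2.805 -3.069 1.446
endloop
endfacet
facet normal -0.430 -0.008 0.903
outer loop
vertex 2.09 -3.08 1.57
vertex 2.482 -2.5 1.762
vertex 1.832 -2.412 1.453
endloop
endfacet
facet normal -0.873 -0.266 0.408
outer loop
vertex 2.09 -3.08 1.57
vertex 1.832 -2.412 1.453
vertex 1.752 -2.926 0.947
endloop
endfacet
facet normal -0.556 -0.825 0.098
outer loop
vertex 2.09 -3.08 1.57
vertex 1.752 -2.926 0.947
vertex 2.354 -3.332 0.943
endloop
endfacet
facet normal 0.084 -0.912 0.402
outer loop
vertex 2.09 -3.08 1.57
vertex 2.354 -3.332 0.943
vertex 2.805 -3.069 1.446
endloop
endfacet
facet normal 0.162 -0.407 0.899
outer loop
vertex 2.09 -3.08 1.57
vertex 2.805 -3.069 1.446
vertex 2.482 -2.5 1.762
endloop
endfacet
facet normal -0.250 0.656 0.712
outer loop
vertex 1.832 -2.412 1.453
vertex 2.482 -2.5 1.762
vertex 2.386 -1.988 1.257
endloop
endfacet
facet normal -0.967 0.237 -0.088
outer loop
vertex 1.752 -2.926 0.947
vertex 1.832 -2.412 1.453
vertex 1.935 -2.251 0.754
endloop
endfacet
facet normal -0.454 -0.667 -0.590
outer loop
vertex 2.354 -3.332 0.943
vertex 1.752 -2.926 0.947
vertex 2.258 -2.82 0.438
endloop
endfacet
facet normal 0.582 -0.807 -0.100
outer loop
vertex 2.805 -3.069 1.446
vertex 2.354 -3.332 0.943
vertex 2.908 -2.908 0.747
endloop
endfacet
facet normal 0.708 0.010 0.706
outer loop
vertex 2.482 -2.5 1.762
vertex 2.805 -3.069 1.446
vertex 2.988 -2.394 1.253
endloop
endfacet
facet normal -0.996 0.082 -0.016
outer loop
vertex -4.846 -3.689 -0.575
vertex -4.735 -2.246 -0.05
vertex -4.789 -3.242 -1.816
endloop
endfacet
facet normal -0.072 -0.937 -0.341
outer loop
vertex -3.185 -3.374 -1.79
vertex -4.846 -3.689 -0.575
vertex -4.789 -3.242 -1.816
endloop
endfacet
facet normal -0.997 0.082 -0.016
outer loop
vertex -4.789 -3.242 -1.816
vertex -4.735 -2.246 -0.05
vertex -4.679 -1.799 -1.291
endloop
endfacet
facet normal 0.043 0.339 -0.940
outer loop
vertex -4.679 -1.799 -1.291
vertex -3.185 -3.374 -1.79
vertex -4.789 -3.242 -1.816
endloop
endfacet
facet normal -0.043 -0.339 0.940
outer loop
vertex -4.846 -3.689 -0.575
vertex -3.131 -2.378 -0.024
vertex -4.735 -2.246 -0.05
endloop
endfacet
facet normal -0.072 -0.937 -0.341
outer loop
vertex -3.241 -3.821 -0.549
vertex -4.846 -3.689 -0.575
vertex -3.185 -3.374 -1.79
endloop
endfacet
facet normal -0.043 -0.339 0.940
outer loop
vertex -3.241 -3.821 -0.549
vertex -3.131 -2.378 -0.024
vertex -4.846 -3.689 -0.575
endloop
endfacet
facet normal 0.072 0.937 0.341
outer loop
vertex -4.735 -2.246 -0.05
vertex -3.131 -2.378 -0.024
vertex -4.679 -1.799 -1.291
endloop
endfacet
facet normal 0.043 0.339 -0.940
outer loop
vertex -3.074 -1.931 -1.265
vertex -3.185 -3.374 -1.79
vertex -4.679 -1.799 -1.291
endloop
endfacet
facet normal 0.072 0.937 0.341
outer loop
vertex -4.679 -1.799 -1.291
vertex -3.131 -2.378 -0.024
vertex -3.074 -1.931 -1.265
endloop
endfacet
facet normal 0.996 -0.082 0.015
outer loop
vertex -3.074 -1.931 -1.265
vertex -3.241 -3.821 -0.549
vertex -3.185 -3.374 -1.79
endloop
endfacet
facet normal 0.997 -0.082 0.016
outer loop
vertex -3.131 -2.378 -0.024
vertex -3.241 -3.821 -0.549
vertex -3.074 -1.931 -1.265
endloop
endfacet

endsolid


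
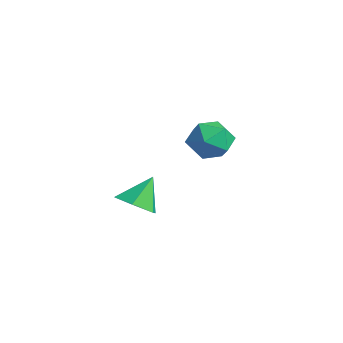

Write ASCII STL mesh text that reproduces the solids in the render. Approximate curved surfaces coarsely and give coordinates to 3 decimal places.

solid 
facet normal -0.677 -0.011 0.736
outer loop
vertex -3.187 3.94 -1.634
vertex -3.751 3.027 -2.167
vertex -2.882 2.811 -1.37
endloop
endfacet
facet normal -0.045 0.216 0.975
outer loop
vertex -3.187 3.94 -1.634
vertex -2.882 2.811 -1.37
vertex -2.032 3.644 -1.515
endloop
endfacet
facet normal 0.141 0.791 0.596
outer loop
vertex -3.187 3.94 -1.634
vertex -2.032 3.644 -1.515
vertex -2.376 4.374 -2.402
endloop
endfacet
facet normal -0.376 0.919 0.122
outer loop
vertex -3.187 3.94 -1.634
vertex -2.376 4.374 -2.402
vertex -3.438 3.993 -2.805
endloop
endfacet
facet normal -0.882 0.423 0.208
outer loop
vertex -3.187 3.94 -1.634
vertex -3.438 3.993 -2.805
vertex -3.751 3.027 -2.167
endloop
endfacet
facet normal 0.436 -0.297 0.850
outer loop
vertex -2.032 3.644 -1.515
vertex -2.882 2.811 -1.37
vertex -1.882 2.547 -1.975
endloop
endfacet
facet normal -0.588 -0.664 0.461
outer loop
vertex -2.882 2.811 -1.37
vertex -3.751 3.027 -2.167
vertex -2.944 2.166 -2.378
endloop
endfacet
facet normal -0.919 0.039 -0.392
outer loop
vertex -3.751 3.027 -2.167
vertex -3.438 3.993 -2.805
vertex -3.288 2.896 -3.265
endloop
endfacet
facet normal -0.100 0.841 -0.532
outer loop
vertex -3.438 3.993 -2.805
vertex -2.376 4.374 -2.402
vertex -2.438 3.729 -3.41
endloop
endfacet
facet normal 0.737 0.633 0.235
outer loop
vertex -2.376 4.374 -2.402
vertex -2.032 3.644 -1.515
vertex -1.569 3.513 -2.613
endloop
endfacet
facet normal 0.376 -0.919 -0.122
outer loop
vertex -2.133 2.6 -3.146
vertex -1.882 2.547 -1.975
vertex -2.944 2.166 -2.378
endloop
endfacet
facet normal -0.141 -0.791 -0.596
outer loop
vertex -2.133 2.6 -3.146
vertex -2.944 2.166 -2.378
vertex -3.288 2.896 -3.265
endloop
endfacet
facet normal 0.045 -0.216 -0.975
outer loop
vertex -2.133 2.6 -3.146
vertex -3.288 2.896 -3.265
vertex -2.438 3.729 -3.41
endloop
endfacet
facet normal 0.677 0.011 -0.736
outer loop
vertex -2.133 2.6 -3.146
vertex -2.438 3.729 -3.41
vertex -1.569 3.513 -2.613
endloop
endfacet
facet normal 0.882 -0.423 -0.208
outer loop
vertex -2.133 2.6 -3.146
vertex -1.569 3.513 -2.613
vertex -1.882 2.547 -1.975
endloop
endfacet
facet normal 0.100 -0.841 0.532
outer loop
vertex -2.944 2.166 -2.378
vertex -1.882 2.547 -1.975
vertex -2.882 2.811 -1.37
endloop
endfacet
facet normal -0.737 -0.633 -0.235
outer loop
vertex -3.288 2.896 -3.265
vertex -2.944 2.166 -2.378
vertex -3.751 3.027 -2.167
endloop
endfacet
facet normal -0.436 0.297 -0.850
outer loop
vertex -2.438 3.729 -3.41
vertex -3.288 2.896 -3.265
vertex -3.438 3.993 -2.805
endloop
endfacet
facet normal 0.588 0.664 -0.461
outer loop
vertex -1.569 3.513 -2.613
vertex -2.438 3.729 -3.41
vertex -2.376 4.374 -2.402
endloop
endfacet
facet normal 0.919 -0.039 0.392
outer loop
vertex -1.882 2.547 -1.975
vertex -1.569 3.513 -2.613
vertex -2.032 3.644 -1.515
endloop
endfacet
facet normal 0.175 -0.600 -0.781
outer loop
vertex 1.29 -1.586 -3.648
vertex 0.314 -1.915 -3.614
vertex 0.562 -1.096 -4.188
endloop
endfacet
facet normal 0.520 0.851 0.071
outer loop
vertex 1.29 -1.586 -3.648
vertex 0.562 -1.096 -4.188
vertex 0.026 -0.925 -2.326
endloop
endfacet
facet normal 0.175 -0.600 -0.781
outer loop
vertex 0.562 -1.096 -4.188
vertex 0.314 -1.915 -3.614
vertex -0.413 -1.424 -4.154
endloop
endfacet
facet normal -0.319 0.931 -0.177
outer loop
vertex 0.562 -1.096 -4.188
vertex -0.413 -1.424 -4.154
vertex 0.026 -0.925 -2.326
endloop
endfacet
facet normal 0.175 -0.600 -0.781
outer loop
vertex -0.413 -1.424 -4.154
vertex 0.314 -1.915 -3.614
vertex -0.661 -2.243 -3.58
endloop
endfacet
facet normal -0.923 0.365 0.122
outer loop
vertex -0.413 -1.424 -4.154
vertex -0.661 -2.243 -3.58
vertex 0.026 -0.925 -2.326
endloop
endfacet
facet normal 0.174 -0.599 -0.781
outer loop
vertex -0.661 -2.243 -3.58
vertex 0.314 -1.915 -3.614
vertex 0.066 -2.734 -3.041
endloop
endfacet
facet normal -0.687 -0.280 0.671
outer loop
vertex -0.661 -2.243 -3.58
vertex 0.066 -2.734 -3.041
vertex 0.026 -0.925 -2.326
endloop
endfacet
facet normal 0.175 -0.599 -0.781
outer loop
vertex 0.066 -2.734 -3.041
vertex 0.314 -1.915 -3.614
vertex 1.042 -2.405 -3.075
endloop
endfacet
facet normal 0.154 -0.360 0.920
outer loop
vertex 0.066 -2.734 -3.041
vertex 1.042 -2.405 -3.075
vertex 0.026 -0.925 -2.326
endloop
endfacet
facet normal 0.175 -0.599 -0.781
outer loop
vertex 1.042 -2.405 -3.075
vertex 0.314 -1.915 -3.614
vertex 1.29 -1.586 -3.648
endloop
endfacet
facet normal 0.757 0.205 0.621
outer loop
vertex 1.042 -2.405 -3.075
vertex 1.29 -1.586 -3.648
vertex 0.026 -0.925 -2.326
endloop
endfacet

endsolid


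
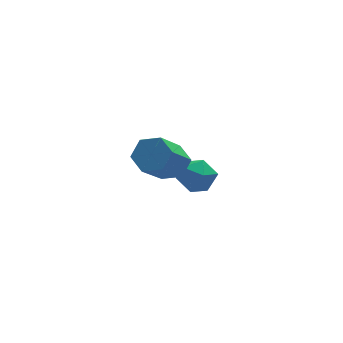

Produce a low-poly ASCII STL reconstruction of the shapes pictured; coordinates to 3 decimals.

solid 
facet normal 0.510 0.458 -0.728
outer loop
vertex -2.017 -2.203 1.653
vertex -2.472 -2.544 1.12
vertex -2.671 -1.851 1.416
endloop
endfacet
facet normal 0.190 0.766 0.614
outer loop
vertex -2.017 -2.203 1.653
vertex -2.671 -1.851 1.416
vertex -3.013 -3.094 3.074
endloop
endfacet
facet normal 0.189 0.767 0.614
outer loop
vertex -3.013 -3.094 3.074
vertex -2.671 -1.851 1.416
vertex -3.667 -2.742 2.836
endloop
endfacet
facet normal -0.511 -0.457 0.728
outer loop
vertex -3.013 -3.094 3.074
vertex -3.667 -2.742 2.836
vertex -3.468 -3.436 2.54
endloop
endfacet
facet normal 0.511 0.458 -0.728
outer loop
vertex -2.671 -1.851 1.416
vertex -2.472 -2.544 1.12
vertex -3.126 -2.192 0.882
endloop
endfacet
facet normal -0.631 0.774 0.043
outer loop
vertex -2.671 -1.851 1.416
vertex -3.126 -2.192 0.882
vertex -3.667 -2.742 2.836
endloop
endfacet
facet normal -0.632 0.774 0.043
outer loop
vertex -3.667 -2.742 2.836
vertex -3.126 -2.192 0.882
vertex -4.122 -3.084 2.303
endloop
endfacet
facet normal -0.510 -0.457 0.729
outer loop
vertex -3.667 -2.742 2.836
vertex -4.122 -3.084 2.303
vertex -3.468 -3.436 2.54
endloop
endfacet
facet normal 0.511 0.457 -0.728
outer loop
vertex -3.126 -2.192 0.882
vertex -2.472 -2.544 1.12
vertex -2.927 -2.886 0.586
endloop
endfacet
facet normal -0.821 0.008 -0.571
outer loop
vertex -3.126 -2.192 0.882
vertex -2.927 -2.886 0.586
vertex -4.122 -3.084 2.303
endloop
endfacet
facet normal -0.821 0.008 -0.571
outer loop
vertex -4.122 -3.084 2.303
vertex -2.927 -2.886 0.586
vertex -3.923 -3.777 2.007
endloop
endfacet
facet normal -0.510 -0.458 0.728
outer loop
vertex -4.122 -3.084 2.303
vertex -3.923 -3.777 2.007
vertex -3.468 -3.436 2.54
endloop
endfacet
facet normal 0.511 0.457 -0.728
outer loop
vertex -2.927 -2.886 0.586
vertex -2.472 -2.544 1.12
vertex -2.273 -3.238 0.824
endloop
endfacet
facet normal -0.189 -0.767 -0.613
outer loop
vertex -2.927 -2.886 0.586
vertex -2.273 -3.238 0.824
vertex -3.923 -3.777 2.007
endloop
endfacet
facet normal -0.190 -0.766 -0.614
outer loop
vertex -3.923 -3.777 2.007
vertex -2.273 -3.238 0.824
vertex -3.269 -4.129 2.244
endloop
endfacet
facet normal -0.510 -0.458 0.728
outer loop
vertex -3.923 -3.777 2.007
vertex -3.269 -4.129 2.244
vertex -3.468 -3.436 2.54
endloop
endfacet
facet normal 0.510 0.457 -0.729
outer loop
vertex -2.273 -3.238 0.824
vertex -2.472 -2.544 1.12
vertex -1.818 -2.896 1.357
endloop
endfacet
facet normal 0.632 -0.774 -0.043
outer loop
vertex -2.273 -3.238 0.824
vertex -1.818 -2.896 1.357
vertex -3.269 -4.129 2.244
endloop
endfacet
facet normal 0.631 -0.774 -0.044
outer loop
vertex -3.269 -4.129 2.244
vertex -1.818 -2.896 1.357
vertex -2.814 -3.788 2.778
endloop
endfacet
facet normal -0.511 -0.458 0.728
outer loop
vertex -3.269 -4.129 2.244
vertex -2.814 -3.788 2.778
vertex -3.468 -3.436 2.54
endloop
endfacet
facet normal 0.510 0.458 -0.728
outer loop
vertex -1.818 -2.896 1.357
vertex -2.472 -2.544 1.12
vertex -2.017 -2.203 1.653
endloop
endfacet
facet normal 0.821 -0.008 0.571
outer loop
vertex -1.818 -2.896 1.357
vertex -2.017 -2.203 1.653
vertex -2.814 -3.788 2.778
endloop
endfacet
facet normal 0.821 -0.008 0.571
outer loop
vertex -2.814 -3.788 2.778
vertex -2.017 -2.203 1.653
vertex -3.013 -3.094 3.074
endloop
endfacet
facet normal -0.511 -0.457 0.728
outer loop
vertex -2.814 -3.788 2.778
vertex -3.013 -3.094 3.074
vertex -3.468 -3.436 2.54
endloop
endfacet
facet normal -0.485 0.851 -0.201
outer loop
vertex -0.654 0.62 -2.815
vertex -1.364 0.303 -2.444
vertex -0.79 0.741 -1.973
endloop
endfacet
facet normal 0.212 0.972 -0.105
outer loop
vertex -0.654 0.62 -2.815
vertex -0.79 0.741 -1.973
vertex -0.002 0.538 -2.257
endloop
endfacet
facet normal 0.571 0.580 -0.581
outer loop
vertex -0.654 0.62 -2.815
vertex -0.002 0.538 -2.257
vertex -0.089 -0.025 -2.904
endloop
endfacet
facet normal 0.095 0.217 -0.971
outer loop
vertex -0.654 0.62 -2.815
vertex -0.089 -0.025 -2.904
vertex -0.931 -0.17 -3.019
endloop
endfacet
facet normal -0.557 0.385 -0.736
outer loop
vertex -0.654 0.62 -2.815
vertex -0.931 -0.17 -3.019
vertex -1.364 0.303 -2.444
endloop
endfacet
facet normal 0.388 0.741 0.547
outer loop
vertex -0.002 0.538 -2.257
vertex -0.79 0.741 -1.973
vertex -0.309 0.17 -1.541
endloop
endfacet
facet normal -0.739 0.547 0.393
outer loop
vertex -0.79 0.741 -1.973
vertex -1.364 0.303 -2.444
vertex -1.151 0.025 -1.656
endloop
endfacet
facet normal -0.856 -0.208 -0.474
outer loop
vertex -1.364 0.303 -2.444
vertex -0.931 -0.17 -3.019
vertex -1.238 -0.538 -2.303
endloop
endfacet
facet normal 0.199 -0.479 -0.855
outer loop
vertex -0.931 -0.17 -3.019
vertex -0.089 -0.025 -2.904
vertex -0.45 -0.741 -2.587
endloop
endfacet
facet normal 0.969 0.108 -0.224
outer loop
vertex -0.089 -0.025 -2.904
vertex -0.002 0.538 -2.257
vertex 0.124 -0.303 -2.116
endloop
endfacet
facet normal -0.095 -0.217 0.971
outer loop
vertex -0.586 -0.62 -1.745
vertex -0.309 0.17 -1.541
vertex -1.151 0.025 -1.656
endloop
endfacet
facet normal -0.571 -0.580 0.581
outer loop
vertex -0.586 -0.62 -1.745
vertex -1.151 0.025 -1.656
vertex -1.238 -0.538 -2.303
endloop
endfacet
facet normal -0.212 -0.972 0.105
outer loop
vertex -0.586 -0.62 -1.745
vertex -1.238 -0.538 -2.303
vertex -0.45 -0.741 -2.587
endloop
endfacet
facet normal 0.485 -0.851 0.201
outer loop
vertex -0.586 -0.62 -1.745
vertex -0.45 -0.741 -2.587
vertex 0.124 -0.303 -2.116
endloop
endfacet
facet normal 0.557 -0.385 0.736
outer loop
vertex -0.586 -0.62 -1.745
vertex 0.124 -0.303 -2.116
vertex -0.309 0.17 -1.541
endloop
endfacet
facet normal -0.199 0.479 0.855
outer loop
vertex -1.151 0.025 -1.656
vertex -0.309 0.17 -1.541
vertex -0.79 0.741 -1.973
endloop
endfacet
facet normal -0.969 -0.108 0.224
outer loop
vertex -1.238 -0.538 -2.303
vertex -1.151 0.025 -1.656
vertex -1.364 0.303 -2.444
endloop
endfacet
facet normal -0.388 -0.741 -0.547
outer loop
vertex -0.45 -0.741 -2.587
vertex -1.238 -0.538 -2.303
vertex -0.931 -0.17 -3.019
endloop
endfacet
facet normal 0.739 -0.547 -0.393
outer loop
vertex 0.124 -0.303 -2.116
vertex -0.45 -0.741 -2.587
vertex -0.089 -0.025 -2.904
endloop
endfacet
facet normal 0.856 0.208 0.474
outer loop
vertex -0.309 0.17 -1.541
vertex 0.124 -0.303 -2.116
vertex -0.002 0.538 -2.257
endloop
endfacet

endsolid


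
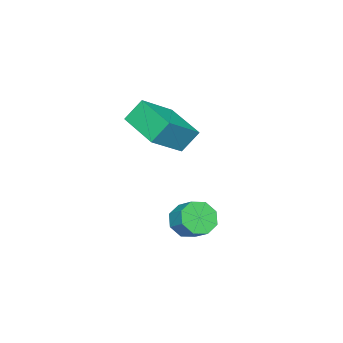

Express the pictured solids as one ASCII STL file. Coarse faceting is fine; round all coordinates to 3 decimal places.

solid 
facet normal -0.331 -0.754 -0.567
outer loop
vertex -1.964 3.157 -2.476
vertex -2.782 3.478 -2.425
vertex -2.102 3.591 -2.972
endloop
endfacet
facet normal 0.921 -0.127 -0.368
outer loop
vertex -1.964 3.157 -2.476
vertex -2.102 3.591 -2.972
vertex -1.62 3.941 -1.886
endloop
endfacet
facet normal 0.921 -0.127 -0.368
outer loop
vertex -1.62 3.941 -1.886
vertex -2.102 3.591 -2.972
vertex -1.758 4.375 -2.382
endloop
endfacet
facet normal 0.331 0.754 0.567
outer loop
vertex -1.62 3.941 -1.886
vertex -1.758 4.375 -2.382
vertex -2.438 4.262 -1.835
endloop
endfacet
facet normal -0.331 -0.754 -0.567
outer loop
vertex -2.102 3.591 -2.972
vertex -2.782 3.478 -2.425
vertex -2.638 3.959 -3.148
endloop
endfacet
facet normal 0.507 0.365 -0.781
outer loop
vertex -2.102 3.591 -2.972
vertex -2.638 3.959 -3.148
vertex -1.758 4.375 -2.382
endloop
endfacet
facet normal 0.507 0.365 -0.781
outer loop
vertex -1.758 4.375 -2.382
vertex -2.638 3.959 -3.148
vertex -2.294 4.743 -2.558
endloop
endfacet
facet normal 0.331 0.754 0.567
outer loop
vertex -1.758 4.375 -2.382
vertex -2.294 4.743 -2.558
vertex -2.438 4.262 -1.835
endloop
endfacet
facet normal -0.331 -0.754 -0.567
outer loop
vertex -2.638 3.959 -3.148
vertex -2.782 3.478 -2.425
vertex -3.259 4.045 -2.9
endloop
endfacet
facet normal -0.205 0.644 -0.737
outer loop
vertex -2.638 3.959 -3.148
vertex -3.259 4.045 -2.9
vertex -2.294 4.743 -2.558
endloop
endfacet
facet normal -0.205 0.645 -0.737
outer loop
vertex -2.294 4.743 -2.558
vertex -3.259 4.045 -2.9
vertex -2.914 4.829 -2.31
endloop
endfacet
facet normal 0.332 0.754 0.567
outer loop
vertex -2.294 4.743 -2.558
vertex -2.914 4.829 -2.31
vertex -2.438 4.262 -1.835
endloop
endfacet
facet normal -0.331 -0.754 -0.567
outer loop
vertex -3.259 4.045 -2.9
vertex -2.782 3.478 -2.425
vertex -3.6 3.799 -2.374
endloop
endfacet
facet normal -0.796 0.546 -0.261
outer loop
vertex -3.259 4.045 -2.9
vertex -3.6 3.799 -2.374
vertex -2.914 4.829 -2.31
endloop
endfacet
facet normal -0.796 0.546 -0.262
outer loop
vertex -2.914 4.829 -2.31
vertex -3.6 3.799 -2.374
vertex -3.256 4.583 -1.784
endloop
endfacet
facet normal 0.331 0.754 0.568
outer loop
vertex -2.914 4.829 -2.31
vertex -3.256 4.583 -1.784
vertex -2.438 4.262 -1.835
endloop
endfacet
facet normal -0.331 -0.754 -0.567
outer loop
vertex -3.6 3.799 -2.374
vertex -2.782 3.478 -2.425
vertex -3.462 3.365 -1.878
endloop
endfacet
facet normal -0.921 0.127 0.368
outer loop
vertex -3.6 3.799 -2.374
vertex -3.462 3.365 -1.878
vertex -3.256 4.583 -1.784
endloop
endfacet
facet normal -0.921 0.127 0.368
outer loop
vertex -3.256 4.583 -1.784
vertex -3.462 3.365 -1.878
vertex -3.118 4.149 -1.288
endloop
endfacet
facet normal 0.331 0.754 0.567
outer loop
vertex -3.256 4.583 -1.784
vertex -3.118 4.149 -1.288
vertex -2.438 4.262 -1.835
endloop
endfacet
facet normal -0.331 -0.754 -0.567
outer loop
vertex -3.462 3.365 -1.878
vertex -2.782 3.478 -2.425
vertex -2.926 2.997 -1.702
endloop
endfacet
facet normal -0.507 -0.365 0.781
outer loop
vertex -3.462 3.365 -1.878
vertex -2.926 2.997 -1.702
vertex -3.118 4.149 -1.288
endloop
endfacet
facet normal -0.507 -0.365 0.781
outer loop
vertex -3.118 4.149 -1.288
vertex -2.926 2.997 -1.702
vertex -2.582 3.781 -1.112
endloop
endfacet
facet normal 0.331 0.754 0.567
outer loop
vertex -3.118 4.149 -1.288
vertex -2.582 3.781 -1.112
vertex -2.438 4.262 -1.835
endloop
endfacet
facet normal -0.332 -0.754 -0.567
outer loop
vertex -2.926 2.997 -1.702
vertex -2.782 3.478 -2.425
vertex -2.306 2.911 -1.95
endloop
endfacet
facet normal 0.205 -0.644 0.737
outer loop
vertex -2.926 2.997 -1.702
vertex -2.306 2.911 -1.95
vertex -2.582 3.781 -1.112
endloop
endfacet
facet normal 0.205 -0.645 0.737
outer loop
vertex -2.582 3.781 -1.112
vertex -2.306 2.911 -1.95
vertex -1.961 3.695 -1.36
endloop
endfacet
facet normal 0.331 0.754 0.567
outer loop
vertex -2.582 3.781 -1.112
vertex -1.961 3.695 -1.36
vertex -2.438 4.262 -1.835
endloop
endfacet
facet normal -0.331 -0.754 -0.568
outer loop
vertex -2.306 2.911 -1.95
vertex -2.782 3.478 -2.425
vertex -1.964 3.157 -2.476
endloop
endfacet
facet normal 0.795 -0.547 0.261
outer loop
vertex -2.306 2.911 -1.95
vertex -1.964 3.157 -2.476
vertex -1.961 3.695 -1.36
endloop
endfacet
facet normal 0.796 -0.546 0.261
outer loop
vertex -1.961 3.695 -1.36
vertex -1.964 3.157 -2.476
vertex -1.62 3.941 -1.886
endloop
endfacet
facet normal 0.331 0.754 0.567
outer loop
vertex -1.961 3.695 -1.36
vertex -1.62 3.941 -1.886
vertex -2.438 4.262 -1.835
endloop
endfacet
facet normal -0.798 0.230 -0.556
outer loop
vertex -4.935 1.466 2.588
vertex -4.07 3.294 2.102
vertex -4.395 0.948 1.599
endloop
endfacet
facet normal -0.416 -0.879 0.233
outer loop
vertex -2.79 0.486 2.718
vertex -4.935 1.466 2.588
vertex -4.395 0.948 1.599
endloop
endfacet
facet normal -0.798 0.230 -0.556
outer loop
vertex -4.395 0.948 1.599
vertex -4.07 3.294 2.102
vertex -3.53 2.776 1.113
endloop
endfacet
facet normal 0.436 -0.418 -0.797
outer loop
vertex -3.53 2.776 1.113
vertex -2.79 0.486 2.718
vertex -4.395 0.948 1.599
endloop
endfacet
facet normal -0.436 0.418 0.797
outer loop
vertex -4.935 1.466 2.588
vertex -2.465 2.832 3.221
vertex -4.07 3.294 2.102
endloop
endfacet
facet normal -0.416 -0.879 0.233
outer loop
vertex -3.33 1.004 3.707
vertex -4.935 1.466 2.588
vertex -2.79 0.486 2.718
endloop
endfacet
facet normal -0.436 0.418 0.797
outer loop
vertex -3.33 1.004 3.707
vertex -2.465 2.832 3.221
vertex -4.935 1.466 2.588
endloop
endfacet
facet normal 0.416 0.879 -0.233
outer loop
vertex -4.07 3.294 2.102
vertex -2.465 2.832 3.221
vertex -3.53 2.776 1.113
endloop
endfacet
facet normal 0.436 -0.418 -0.797
outer loop
vertex -1.925 2.314 2.232
vertex -2.79 0.486 2.718
vertex -3.53 2.776 1.113
endloop
endfacet
facet normal 0.416 0.879 -0.233
outer loop
vertex -3.53 2.776 1.113
vertex -2.465 2.832 3.221
vertex -1.925 2.314 2.232
endloop
endfacet
facet normal 0.798 -0.230 0.556
outer loop
vertex -1.925 2.314 2.232
vertex -3.33 1.004 3.707
vertex -2.79 0.486 2.718
endloop
endfacet
facet normal 0.798 -0.230 0.556
outer loop
vertex -2.465 2.832 3.221
vertex -3.33 1.004 3.707
vertex -1.925 2.314 2.232
endloop
endfacet

endsolid


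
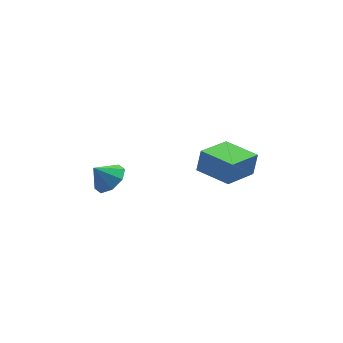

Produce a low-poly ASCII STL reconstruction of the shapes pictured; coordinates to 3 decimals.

solid 
facet normal -0.704 -0.665 0.249
outer loop
vertex 2.893 -2.871 1.025
vertex 1.453 -1.343 1.038
vertex 2.638 -3.101 -0.311
endloop
endfacet
facet normal 0.686 -0.728 -0.006
outer loop
vertex 4.187 -1.637 -0.858
vertex 2.893 -2.871 1.025
vertex 2.638 -3.101 -0.311
endloop
endfacet
facet normal -0.704 -0.665 0.248
outer loop
vertex 2.638 -3.101 -0.311
vertex 1.453 -1.343 1.038
vertex 1.198 -1.572 -0.299
endloop
endfacet
facet normal -0.185 -0.166 -0.969
outer loop
vertex 1.198 -1.572 -0.299
vertex 4.187 -1.637 -0.858
vertex 2.638 -3.101 -0.311
endloop
endfacet
facet normal 0.185 0.166 0.969
outer loop
vertex 2.893 -2.871 1.025
vertex 3.002 0.121 0.491
vertex 1.453 -1.343 1.038
endloop
endfacet
facet normal 0.685 -0.728 -0.006
outer loop
vertex 4.442 -1.408 0.479
vertex 2.893 -2.871 1.025
vertex 4.187 -1.637 -0.858
endloop
endfacet
facet normal 0.185 0.166 0.969
outer loop
vertex 4.442 -1.408 0.479
vertex 3.002 0.121 0.491
vertex 2.893 -2.871 1.025
endloop
endfacet
facet normal -0.686 0.728 0.006
outer loop
vertex 1.453 -1.343 1.038
vertex 3.002 0.121 0.491
vertex 1.198 -1.572 -0.299
endloop
endfacet
facet normal -0.185 -0.166 -0.969
outer loop
vertex 2.747 -0.109 -0.845
vertex 4.187 -1.637 -0.858
vertex 1.198 -1.572 -0.299
endloop
endfacet
facet normal -0.686 0.728 0.006
outer loop
vertex 1.198 -1.572 -0.299
vertex 3.002 0.121 0.491
vertex 2.747 -0.109 -0.845
endloop
endfacet
facet normal 0.704 0.665 -0.248
outer loop
vertex 2.747 -0.109 -0.845
vertex 4.442 -1.408 0.479
vertex 4.187 -1.637 -0.858
endloop
endfacet
facet normal 0.704 0.665 -0.249
outer loop
vertex 3.002 0.121 0.491
vertex 4.442 -1.408 0.479
vertex 2.747 -0.109 -0.845
endloop
endfacet
facet normal 0.641 0.017 -0.768
outer loop
vertex -2.63 -2.659 1.059
vertex -3.42 -2.699 0.399
vertex -2.891 -1.943 0.857
endloop
endfacet
facet normal 0.173 0.325 0.930
outer loop
vertex -2.63 -2.659 1.059
vertex -2.891 -1.943 0.857
vertex -4.24 -2.721 1.381
endloop
endfacet
facet normal 0.641 0.016 -0.767
outer loop
vertex -2.891 -1.943 0.857
vertex -3.42 -2.699 0.399
vertex -3.462 -1.67 0.386
endloop
endfacet
facet normal -0.178 0.743 0.646
outer loop
vertex -2.891 -1.943 0.857
vertex -3.462 -1.67 0.386
vertex -4.24 -2.721 1.381
endloop
endfacet
facet normal 0.641 0.016 -0.767
outer loop
vertex -3.462 -1.67 0.386
vertex -3.42 -2.699 0.399
vertex -4.008 -2.0 -0.077
endloop
endfacet
facet normal -0.648 0.719 0.252
outer loop
vertex -3.462 -1.67 0.386
vertex -4.008 -2.0 -0.077
vertex -4.24 -2.721 1.381
endloop
endfacet
facet normal 0.641 0.017 -0.767
outer loop
vertex -4.008 -2.0 -0.077
vertex -3.42 -2.699 0.399
vertex -4.209 -2.74 -0.261
endloop
endfacet
facet normal -0.963 0.267 -0.021
outer loop
vertex -4.008 -2.0 -0.077
vertex -4.209 -2.74 -0.261
vertex -4.24 -2.721 1.381
endloop
endfacet
facet normal 0.641 0.017 -0.767
outer loop
vertex -4.209 -2.74 -0.261
vertex -3.42 -2.699 0.399
vertex -3.948 -3.455 -0.059
endloop
endfacet
facet normal -0.938 -0.346 -0.014
outer loop
vertex -4.209 -2.74 -0.261
vertex -3.948 -3.455 -0.059
vertex -4.24 -2.721 1.381
endloop
endfacet
facet normal 0.642 0.016 -0.767
outer loop
vertex -3.948 -3.455 -0.059
vertex -3.42 -2.699 0.399
vertex -3.378 -3.728 0.412
endloop
endfacet
facet normal -0.588 -0.763 0.270
outer loop
vertex -3.948 -3.455 -0.059
vertex -3.378 -3.728 0.412
vertex -4.24 -2.721 1.381
endloop
endfacet
facet normal 0.641 0.016 -0.767
outer loop
vertex -3.378 -3.728 0.412
vertex -3.42 -2.699 0.399
vertex -2.832 -3.398 0.875
endloop
endfacet
facet normal -0.117 -0.739 0.664
outer loop
vertex -3.378 -3.728 0.412
vertex -2.832 -3.398 0.875
vertex -4.24 -2.721 1.381
endloop
endfacet
facet normal 0.641 0.016 -0.768
outer loop
vertex -2.832 -3.398 0.875
vertex -3.42 -2.699 0.399
vertex -2.63 -2.659 1.059
endloop
endfacet
facet normal 0.198 -0.288 0.937
outer loop
vertex -2.832 -3.398 0.875
vertex -2.63 -2.659 1.059
vertex -4.24 -2.721 1.381
endloop
endfacet

endsolid


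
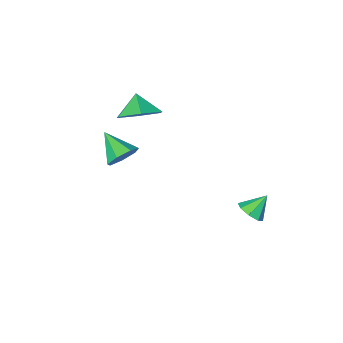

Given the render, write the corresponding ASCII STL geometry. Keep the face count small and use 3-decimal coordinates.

solid 
facet normal 0.247 0.664 -0.706
outer loop
vertex 0.762 -3.131 2.909
vertex 0.098 -2.465 3.303
vertex 1.064 -2.476 3.63
endloop
endfacet
facet normal 0.544 -0.722 0.428
outer loop
vertex 0.762 -3.131 2.909
vertex 1.064 -2.476 3.63
vertex -0.158 -3.155 4.037
endloop
endfacet
facet normal 0.247 0.664 -0.706
outer loop
vertex 1.064 -2.476 3.63
vertex 0.098 -2.465 3.303
vertex 0.4 -1.81 4.024
endloop
endfacet
facet normal 0.387 -0.152 0.909
outer loop
vertex 1.064 -2.476 3.63
vertex 0.4 -1.81 4.024
vertex -0.158 -3.155 4.037
endloop
endfacet
facet normal 0.247 0.664 -0.706
outer loop
vertex 0.4 -1.81 4.024
vertex 0.098 -2.465 3.303
vertex -0.566 -1.799 3.697
endloop
endfacet
facet normal -0.316 0.140 0.938
outer loop
vertex 0.4 -1.81 4.024
vertex -0.566 -1.799 3.697
vertex -0.158 -3.155 4.037
endloop
endfacet
facet normal 0.247 0.664 -0.706
outer loop
vertex -0.566 -1.799 3.697
vertex 0.098 -2.465 3.303
vertex -0.868 -2.453 2.976
endloop
endfacet
facet normal -0.863 -0.138 0.486
outer loop
vertex -0.566 -1.799 3.697
vertex -0.868 -2.453 2.976
vertex -0.158 -3.155 4.037
endloop
endfacet
facet normal 0.247 0.663 -0.706
outer loop
vertex -0.868 -2.453 2.976
vertex 0.098 -2.465 3.303
vertex -0.204 -3.12 2.582
endloop
endfacet
facet normal -0.707 -0.707 0.005
outer loop
vertex -0.868 -2.453 2.976
vertex -0.204 -3.12 2.582
vertex -0.158 -3.155 4.037
endloop
endfacet
facet normal 0.247 0.664 -0.706
outer loop
vertex -0.204 -3.12 2.582
vertex 0.098 -2.465 3.303
vertex 0.762 -3.131 2.909
endloop
endfacet
facet normal -0.003 -1.000 -0.024
outer loop
vertex -0.204 -3.12 2.582
vertex 0.762 -3.131 2.909
vertex -0.158 -3.155 4.037
endloop
endfacet
facet normal -0.100 0.856 -0.507
outer loop
vertex 2.237 -0.626 3.079
vertex 1.76 -0.955 2.618
vertex 1.618 -0.597 3.25
endloop
endfacet
facet normal 0.269 0.094 0.959
outer loop
vertex 2.237 -0.626 3.079
vertex 1.618 -0.597 3.25
vertex 1.9 -2.145 3.322
endloop
endfacet
facet normal -0.101 0.856 -0.507
outer loop
vertex 1.618 -0.597 3.25
vertex 1.76 -0.955 2.618
vertex 1.107 -0.838 2.945
endloop
endfacet
facet normal -0.494 -0.050 0.868
outer loop
vertex 1.618 -0.597 3.25
vertex 1.107 -0.838 2.945
vertex 1.9 -2.145 3.322
endloop
endfacet
facet normal -0.100 0.856 -0.506
outer loop
vertex 1.107 -0.838 2.945
vertex 1.76 -0.955 2.618
vertex 1.088 -1.166 2.394
endloop
endfacet
facet normal -0.853 -0.435 0.288
outer loop
vertex 1.107 -0.838 2.945
vertex 1.088 -1.166 2.394
vertex 1.9 -2.145 3.322
endloop
endfacet
facet normal -0.100 0.856 -0.507
outer loop
vertex 1.088 -1.166 2.394
vertex 1.76 -0.955 2.618
vertex 1.575 -1.336 2.011
endloop
endfacet
facet normal -0.538 -0.770 -0.342
outer loop
vertex 1.088 -1.166 2.394
vertex 1.575 -1.336 2.011
vertex 1.9 -2.145 3.322
endloop
endfacet
facet normal -0.101 0.856 -0.507
outer loop
vertex 1.575 -1.336 2.011
vertex 1.76 -0.955 2.618
vertex 2.202 -1.218 2.086
endloop
endfacet
facet normal 0.218 -0.806 -0.551
outer loop
vertex 1.575 -1.336 2.011
vertex 2.202 -1.218 2.086
vertex 1.9 -2.145 3.322
endloop
endfacet
facet normal -0.101 0.856 -0.507
outer loop
vertex 2.202 -1.218 2.086
vertex 1.76 -0.955 2.618
vertex 2.496 -0.902 2.561
endloop
endfacet
facet normal 0.840 -0.512 -0.179
outer loop
vertex 2.202 -1.218 2.086
vertex 2.496 -0.902 2.561
vertex 1.9 -2.145 3.322
endloop
endfacet
facet normal -0.101 0.856 -0.507
outer loop
vertex 2.496 -0.902 2.561
vertex 1.76 -0.955 2.618
vertex 2.237 -0.626 3.079
endloop
endfacet
facet normal 0.863 -0.113 0.492
outer loop
vertex 2.496 -0.902 2.561
vertex 2.237 -0.626 3.079
vertex 1.9 -2.145 3.322
endloop
endfacet
facet normal 0.713 -0.045 -0.700
outer loop
vertex -1.398 3.2 0.688
vertex -1.749 2.796 0.356
vertex -1.69 3.423 0.376
endloop
endfacet
facet normal -0.040 0.795 0.605
outer loop
vertex -1.398 3.2 0.688
vertex -1.69 3.423 0.376
vertex -2.491 2.844 1.084
endloop
endfacet
facet normal 0.713 -0.045 -0.700
outer loop
vertex -1.69 3.423 0.376
vertex -1.749 2.796 0.356
vertex -2.017 3.279 0.052
endloop
endfacet
facet normal -0.504 0.854 0.129
outer loop
vertex -1.69 3.423 0.376
vertex -2.017 3.279 0.052
vertex -2.491 2.844 1.084
endloop
endfacet
facet normal 0.712 -0.046 -0.700
outer loop
vertex -2.017 3.279 0.052
vertex -1.749 2.796 0.356
vertex -2.187 2.852 -0.093
endloop
endfacet
facet normal -0.877 0.425 -0.224
outer loop
vertex -2.017 3.279 0.052
vertex -2.187 2.852 -0.093
vertex -2.491 2.844 1.084
endloop
endfacet
facet normal 0.712 -0.045 -0.700
outer loop
vertex -2.187 2.852 -0.093
vertex -1.749 2.796 0.356
vertex -2.101 2.393 0.024
endloop
endfacet
facet normal -0.940 -0.238 -0.244
outer loop
vertex -2.187 2.852 -0.093
vertex -2.101 2.393 0.024
vertex -2.491 2.844 1.084
endloop
endfacet
facet normal 0.713 -0.046 -0.700
outer loop
vertex -2.101 2.393 0.024
vertex -1.749 2.796 0.356
vertex -1.809 2.17 0.336
endloop
endfacet
facet normal -0.656 -0.750 0.078
outer loop
vertex -2.101 2.393 0.024
vertex -1.809 2.17 0.336
vertex -2.491 2.844 1.084
endloop
endfacet
facet normal 0.713 -0.046 -0.699
outer loop
vertex -1.809 2.17 0.336
vertex -1.749 2.796 0.356
vertex -1.482 2.314 0.66
endloop
endfacet
facet normal -0.192 -0.810 0.554
outer loop
vertex -1.809 2.17 0.336
vertex -1.482 2.314 0.66
vertex -2.491 2.844 1.084
endloop
endfacet
facet normal 0.713 -0.046 -0.700
outer loop
vertex -1.482 2.314 0.66
vertex -1.749 2.796 0.356
vertex -1.312 2.74 0.805
endloop
endfacet
facet normal 0.181 -0.381 0.907
outer loop
vertex -1.482 2.314 0.66
vertex -1.312 2.74 0.805
vertex -2.491 2.844 1.084
endloop
endfacet
facet normal 0.713 -0.045 -0.700
outer loop
vertex -1.312 2.74 0.805
vertex -1.749 2.796 0.356
vertex -1.398 3.2 0.688
endloop
endfacet
facet normal 0.244 0.282 0.928
outer loop
vertex -1.312 2.74 0.805
vertex -1.398 3.2 0.688
vertex -2.491 2.844 1.084
endloop
endfacet

endsolid


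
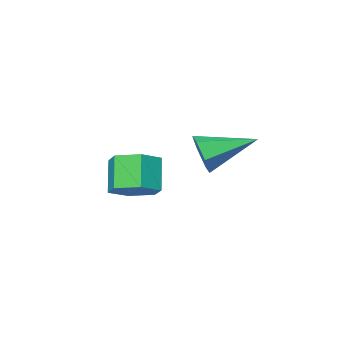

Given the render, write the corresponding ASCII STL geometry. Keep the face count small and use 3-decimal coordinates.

solid 
facet normal 0.832 -0.469 -0.296
outer loop
vertex 2.189 2.003 3.895
vertex 1.892 1.823 3.345
vertex 2.218 2.385 3.37
endloop
endfacet
facet normal 0.230 0.781 0.581
outer loop
vertex 2.189 2.003 3.895
vertex 2.218 2.385 3.37
vertex 0.628 2.537 3.795
endloop
endfacet
facet normal 0.832 -0.469 -0.296
outer loop
vertex 2.218 2.385 3.37
vertex 1.892 1.823 3.345
vertex 1.921 2.206 2.82
endloop
endfacet
facet normal 0.007 0.950 -0.313
outer loop
vertex 2.218 2.385 3.37
vertex 1.921 2.206 2.82
vertex 0.628 2.537 3.795
endloop
endfacet
facet normal 0.832 -0.469 -0.296
outer loop
vertex 1.921 2.206 2.82
vertex 1.892 1.823 3.345
vertex 1.595 1.644 2.795
endloop
endfacet
facet normal -0.512 0.332 -0.792
outer loop
vertex 1.921 2.206 2.82
vertex 1.595 1.644 2.795
vertex 0.628 2.537 3.795
endloop
endfacet
facet normal 0.832 -0.470 -0.296
outer loop
vertex 1.595 1.644 2.795
vertex 1.892 1.823 3.345
vertex 1.566 1.262 3.32
endloop
endfacet
facet normal -0.808 -0.454 -0.375
outer loop
vertex 1.595 1.644 2.795
vertex 1.566 1.262 3.32
vertex 0.628 2.537 3.795
endloop
endfacet
facet normal 0.831 -0.470 -0.297
outer loop
vertex 1.566 1.262 3.32
vertex 1.892 1.823 3.345
vertex 1.863 1.441 3.869
endloop
endfacet
facet normal -0.584 -0.623 0.519
outer loop
vertex 1.566 1.262 3.32
vertex 1.863 1.441 3.869
vertex 0.628 2.537 3.795
endloop
endfacet
facet normal 0.832 -0.469 -0.296
outer loop
vertex 1.863 1.441 3.869
vertex 1.892 1.823 3.345
vertex 2.189 2.003 3.895
endloop
endfacet
facet normal -0.067 -0.008 0.998
outer loop
vertex 1.863 1.441 3.869
vertex 2.189 2.003 3.895
vertex 0.628 2.537 3.795
endloop
endfacet
facet normal 0.336 0.426 -0.840
outer loop
vertex 4.587 1.558 2.561
vertex 4.167 2.083 2.659
vertex 4.795 2.098 2.918
endloop
endfacet
facet normal 0.891 -0.434 0.137
outer loop
vertex 4.587 1.558 2.561
vertex 4.795 2.098 2.918
vertex 4.234 1.111 3.443
endloop
endfacet
facet normal 0.891 -0.434 0.137
outer loop
vertex 4.234 1.111 3.443
vertex 4.795 2.098 2.918
vertex 4.442 1.651 3.8
endloop
endfacet
facet normal -0.336 -0.426 0.840
outer loop
vertex 4.234 1.111 3.443
vertex 4.442 1.651 3.8
vertex 3.813 1.637 3.541
endloop
endfacet
facet normal 0.336 0.426 -0.840
outer loop
vertex 4.795 2.098 2.918
vertex 4.167 2.083 2.659
vertex 4.375 2.623 3.016
endloop
endfacet
facet normal 0.711 0.471 0.523
outer loop
vertex 4.795 2.098 2.918
vertex 4.375 2.623 3.016
vertex 4.442 1.651 3.8
endloop
endfacet
facet normal 0.710 0.471 0.523
outer loop
vertex 4.442 1.651 3.8
vertex 4.375 2.623 3.016
vertex 4.021 2.177 3.898
endloop
endfacet
facet normal -0.336 -0.426 0.840
outer loop
vertex 4.442 1.651 3.8
vertex 4.021 2.177 3.898
vertex 3.813 1.637 3.541
endloop
endfacet
facet normal 0.336 0.426 -0.840
outer loop
vertex 4.375 2.623 3.016
vertex 4.167 2.083 2.659
vertex 3.746 2.609 2.757
endloop
endfacet
facet normal -0.179 0.905 0.386
outer loop
vertex 4.375 2.623 3.016
vertex 3.746 2.609 2.757
vertex 4.021 2.177 3.898
endloop
endfacet
facet normal -0.181 0.905 0.386
outer loop
vertex 4.021 2.177 3.898
vertex 3.746 2.609 2.757
vertex 3.393 2.162 3.639
endloop
endfacet
facet normal -0.336 -0.426 0.840
outer loop
vertex 4.021 2.177 3.898
vertex 3.393 2.162 3.639
vertex 3.813 1.637 3.541
endloop
endfacet
facet normal 0.336 0.426 -0.840
outer loop
vertex 3.746 2.609 2.757
vertex 4.167 2.083 2.659
vertex 3.538 2.069 2.4
endloop
endfacet
facet normal -0.891 0.434 -0.137
outer loop
vertex 3.746 2.609 2.757
vertex 3.538 2.069 2.4
vertex 3.393 2.162 3.639
endloop
endfacet
facet normal -0.891 0.434 -0.137
outer loop
vertex 3.393 2.162 3.639
vertex 3.538 2.069 2.4
vertex 3.185 1.622 3.282
endloop
endfacet
facet normal -0.336 -0.426 0.840
outer loop
vertex 3.393 2.162 3.639
vertex 3.185 1.622 3.282
vertex 3.813 1.637 3.541
endloop
endfacet
facet normal 0.336 0.426 -0.840
outer loop
vertex 3.538 2.069 2.4
vertex 4.167 2.083 2.659
vertex 3.959 1.543 2.302
endloop
endfacet
facet normal -0.710 -0.471 -0.523
outer loop
vertex 3.538 2.069 2.4
vertex 3.959 1.543 2.302
vertex 3.185 1.622 3.282
endloop
endfacet
facet normal -0.710 -0.471 -0.523
outer loop
vertex 3.185 1.622 3.282
vertex 3.959 1.543 2.302
vertex 3.605 1.097 3.184
endloop
endfacet
facet normal -0.336 -0.426 0.840
outer loop
vertex 3.185 1.622 3.282
vertex 3.605 1.097 3.184
vertex 3.813 1.637 3.541
endloop
endfacet
facet normal 0.336 0.426 -0.840
outer loop
vertex 3.959 1.543 2.302
vertex 4.167 2.083 2.659
vertex 4.587 1.558 2.561
endloop
endfacet
facet normal 0.180 -0.905 -0.385
outer loop
vertex 3.959 1.543 2.302
vertex 4.587 1.558 2.561
vertex 3.605 1.097 3.184
endloop
endfacet
facet normal 0.179 -0.905 -0.387
outer loop
vertex 3.605 1.097 3.184
vertex 4.587 1.558 2.561
vertex 4.234 1.111 3.443
endloop
endfacet
facet normal -0.336 -0.426 0.840
outer loop
vertex 3.605 1.097 3.184
vertex 4.234 1.111 3.443
vertex 3.813 1.637 3.541
endloop
endfacet

endsolid
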